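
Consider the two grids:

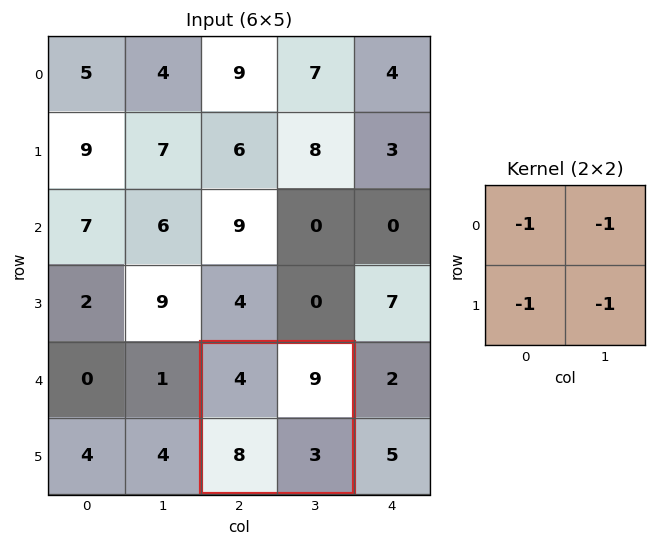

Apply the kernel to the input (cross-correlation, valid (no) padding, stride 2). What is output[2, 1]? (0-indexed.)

The receptive field on the input at this output position is [4 9 / 8 3]. Elementwise product with the kernel and sum: 4·-1 + 9·-1 + 8·-1 + 3·-1.

-24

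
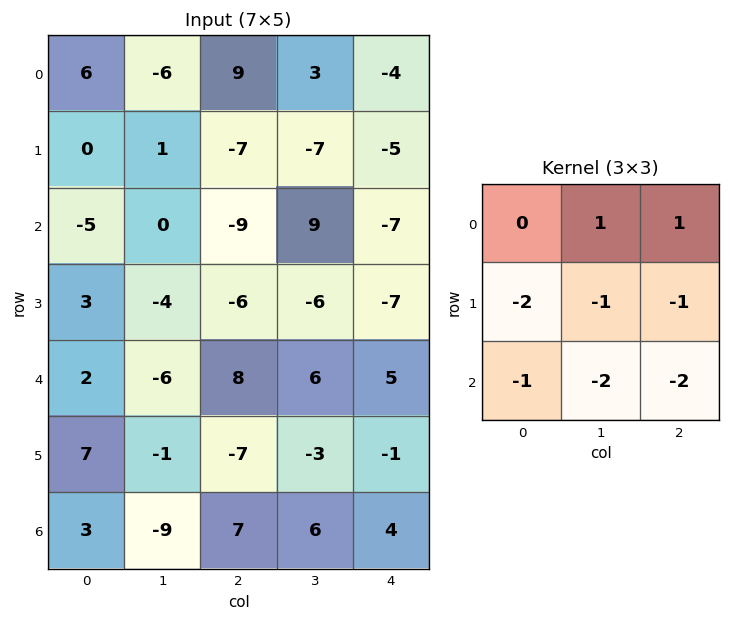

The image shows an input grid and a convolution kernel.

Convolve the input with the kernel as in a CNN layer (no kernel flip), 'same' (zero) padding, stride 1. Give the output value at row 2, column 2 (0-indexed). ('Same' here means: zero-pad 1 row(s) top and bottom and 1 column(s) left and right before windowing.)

14

The receptive field on the zero-padded input at this output position is [1 -7 -7 / 0 -9 9 / -4 -6 -6]. Elementwise product with the kernel and sum: -7·1 + -7·1 + 0·-2 + -9·-1 + 9·-1 + -4·-1 + -6·-2 + -6·-2.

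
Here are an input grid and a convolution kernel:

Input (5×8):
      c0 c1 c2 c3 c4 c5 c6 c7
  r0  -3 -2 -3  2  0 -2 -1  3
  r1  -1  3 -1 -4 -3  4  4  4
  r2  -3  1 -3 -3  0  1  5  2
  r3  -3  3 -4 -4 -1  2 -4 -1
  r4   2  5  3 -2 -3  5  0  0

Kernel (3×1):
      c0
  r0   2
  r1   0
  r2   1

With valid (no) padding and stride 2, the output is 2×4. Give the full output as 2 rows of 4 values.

Output[0,0]: The receptive field on the input at this output position is [-3 / -1 / -3]. Elementwise product with the kernel and sum: -3·2 + -3·1.
Output[0,1]: The receptive field on the input at this output position is [-3 / -1 / -3]. Elementwise product with the kernel and sum: -3·2 + -3·1.

-9 -9 0 3
-4 -3 -3 10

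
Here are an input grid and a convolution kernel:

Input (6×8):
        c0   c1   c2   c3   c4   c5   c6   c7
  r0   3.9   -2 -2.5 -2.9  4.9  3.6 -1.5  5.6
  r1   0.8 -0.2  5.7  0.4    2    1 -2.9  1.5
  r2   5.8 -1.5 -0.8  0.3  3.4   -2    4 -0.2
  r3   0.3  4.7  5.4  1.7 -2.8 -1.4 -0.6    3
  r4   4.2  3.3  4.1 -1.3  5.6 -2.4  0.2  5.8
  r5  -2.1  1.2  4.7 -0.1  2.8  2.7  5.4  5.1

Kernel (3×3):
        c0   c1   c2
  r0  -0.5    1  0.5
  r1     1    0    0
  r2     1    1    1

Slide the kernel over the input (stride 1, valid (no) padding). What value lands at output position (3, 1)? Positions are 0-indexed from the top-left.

The receptive field on the input at this output position is [4.7 5.4 1.7 / 3.3 4.1 -1.3 / 1.2 4.7 -0.1]. Elementwise product with the kernel and sum: 4.7·-0.5 + 5.4·1 + 1.7·0.5 + 3.3·1 + 1.2·1 + 4.7·1 + -0.1·1.

13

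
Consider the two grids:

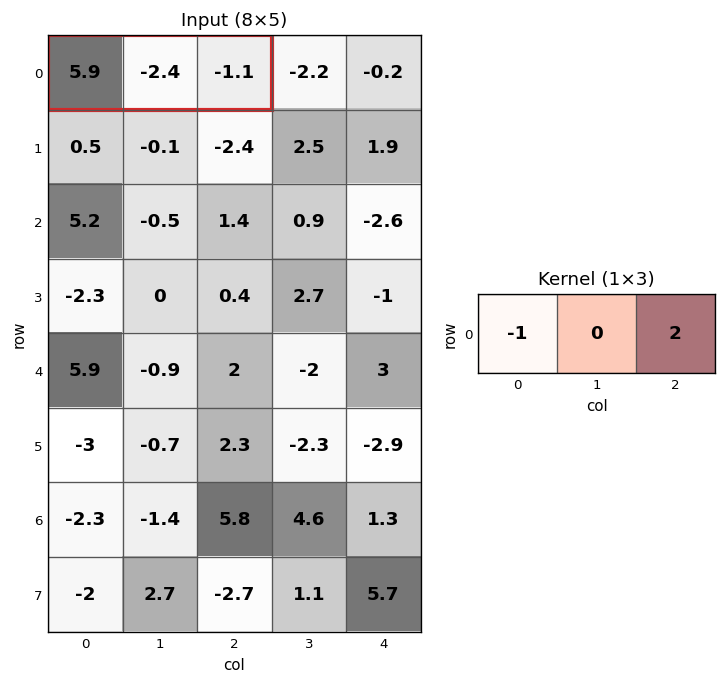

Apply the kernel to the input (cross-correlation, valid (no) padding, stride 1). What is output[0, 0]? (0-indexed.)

The receptive field on the input at this output position is [5.9 -2.4 -1.1]. Elementwise product with the kernel and sum: 5.9·-1 + -1.1·2.

-8.1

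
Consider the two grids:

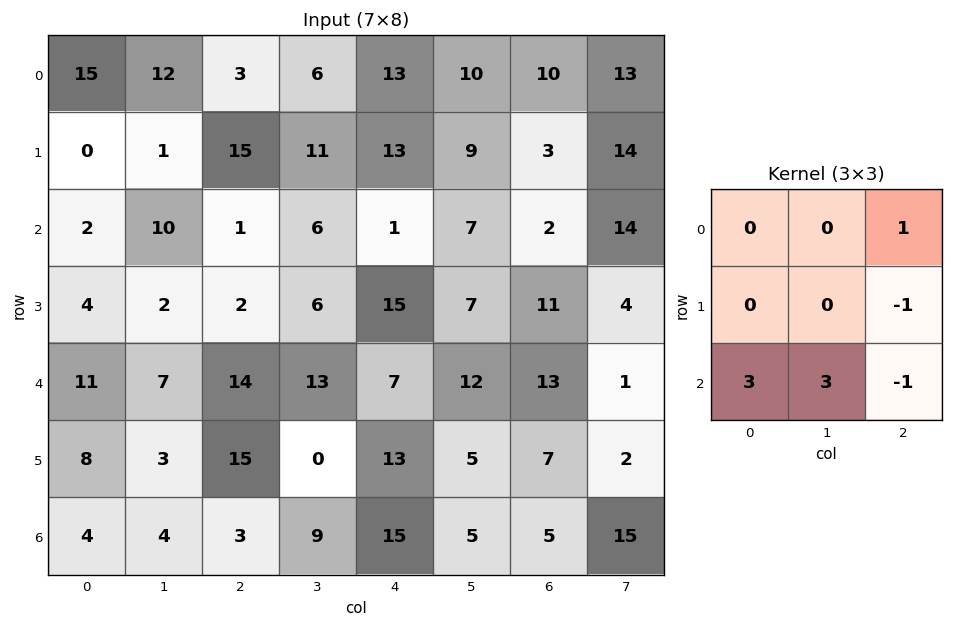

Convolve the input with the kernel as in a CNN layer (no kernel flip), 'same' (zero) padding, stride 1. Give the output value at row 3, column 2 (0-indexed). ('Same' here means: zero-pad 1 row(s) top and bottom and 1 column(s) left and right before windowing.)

The receptive field on the zero-padded input at this output position is [10 1 6 / 2 2 6 / 7 14 13]. Elementwise product with the kernel and sum: 6·1 + 6·-1 + 7·3 + 14·3 + 13·-1.

50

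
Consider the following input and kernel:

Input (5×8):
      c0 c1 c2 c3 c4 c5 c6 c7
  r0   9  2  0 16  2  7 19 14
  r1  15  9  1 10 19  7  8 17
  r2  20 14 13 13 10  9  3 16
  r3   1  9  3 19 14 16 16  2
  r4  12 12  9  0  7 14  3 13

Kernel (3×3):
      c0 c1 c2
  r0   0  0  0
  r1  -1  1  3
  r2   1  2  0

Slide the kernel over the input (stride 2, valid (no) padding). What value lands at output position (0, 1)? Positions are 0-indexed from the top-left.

The receptive field on the input at this output position is [0 16 2 / 1 10 19 / 13 13 10]. Elementwise product with the kernel and sum: 1·-1 + 10·1 + 19·3 + 13·1 + 13·2.

105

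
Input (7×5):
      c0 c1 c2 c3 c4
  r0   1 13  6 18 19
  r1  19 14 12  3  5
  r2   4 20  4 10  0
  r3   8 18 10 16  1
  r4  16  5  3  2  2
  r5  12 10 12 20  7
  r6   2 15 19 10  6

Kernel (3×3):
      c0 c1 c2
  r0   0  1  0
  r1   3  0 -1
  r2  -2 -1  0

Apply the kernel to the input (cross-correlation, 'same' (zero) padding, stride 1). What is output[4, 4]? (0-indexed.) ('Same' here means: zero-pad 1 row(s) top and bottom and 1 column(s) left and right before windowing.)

-40

The receptive field on the zero-padded input at this output position is [16 1 0 / 2 2 0 / 20 7 0]. Elementwise product with the kernel and sum: 1·1 + 2·3 + 0·-1 + 20·-2 + 7·-1.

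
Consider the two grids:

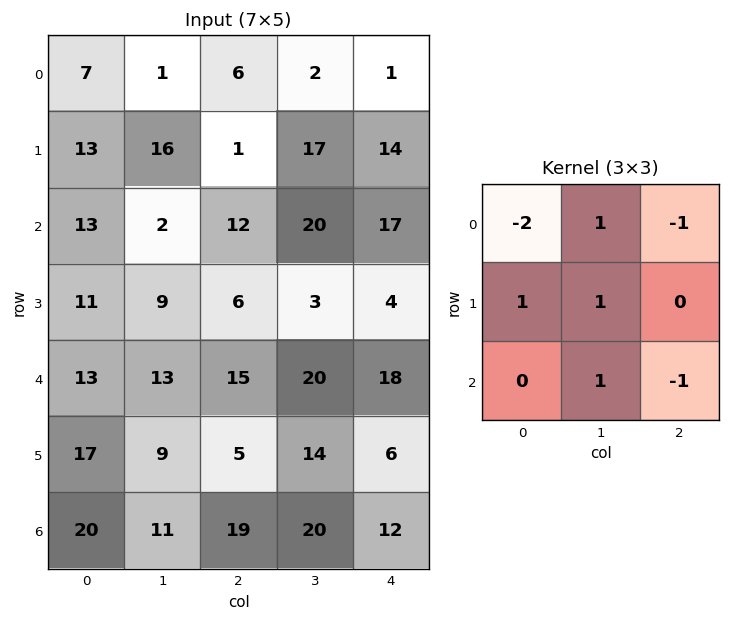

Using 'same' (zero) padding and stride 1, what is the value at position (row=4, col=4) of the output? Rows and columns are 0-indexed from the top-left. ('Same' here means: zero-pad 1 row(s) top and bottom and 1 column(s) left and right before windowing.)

The receptive field on the zero-padded input at this output position is [3 4 0 / 20 18 0 / 14 6 0]. Elementwise product with the kernel and sum: 3·-2 + 4·1 + 0·-1 + 20·1 + 18·1 + 6·1 + 0·-1.

42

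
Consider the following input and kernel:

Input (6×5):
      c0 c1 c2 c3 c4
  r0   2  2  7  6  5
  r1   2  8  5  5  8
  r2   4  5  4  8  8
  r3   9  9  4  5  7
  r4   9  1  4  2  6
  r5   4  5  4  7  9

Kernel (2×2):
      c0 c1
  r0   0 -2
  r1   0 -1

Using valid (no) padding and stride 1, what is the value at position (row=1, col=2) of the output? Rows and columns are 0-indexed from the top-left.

The receptive field on the input at this output position is [5 5 / 4 8]. Elementwise product with the kernel and sum: 5·-2 + 8·-1.

-18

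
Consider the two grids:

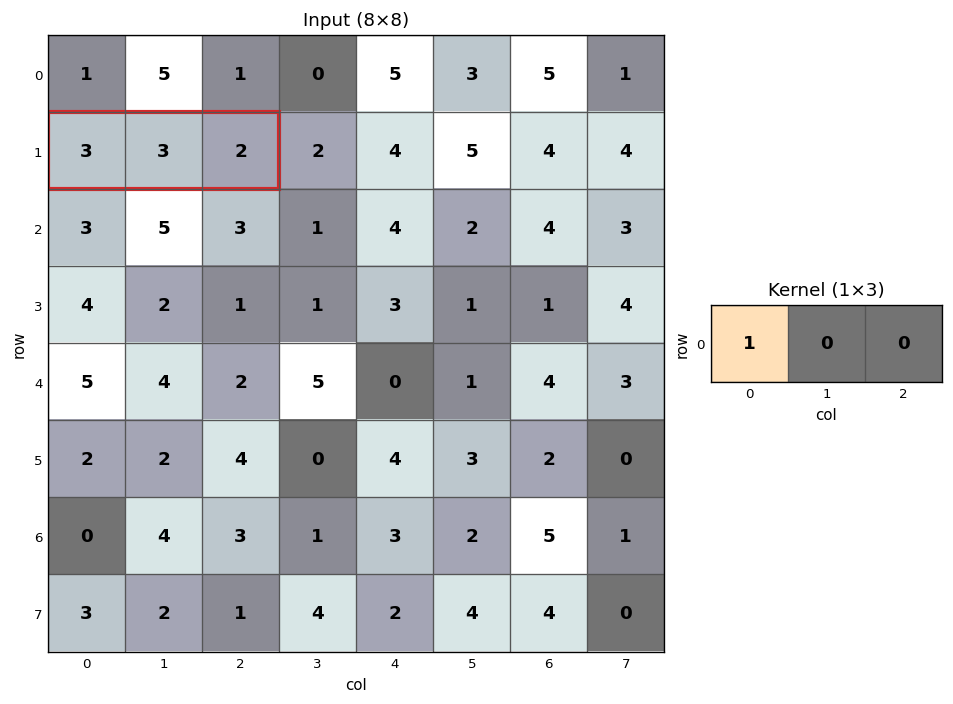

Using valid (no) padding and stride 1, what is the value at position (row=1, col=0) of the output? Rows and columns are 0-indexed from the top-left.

The receptive field on the input at this output position is [3 3 2]. Elementwise product with the kernel and sum: 3·1.

3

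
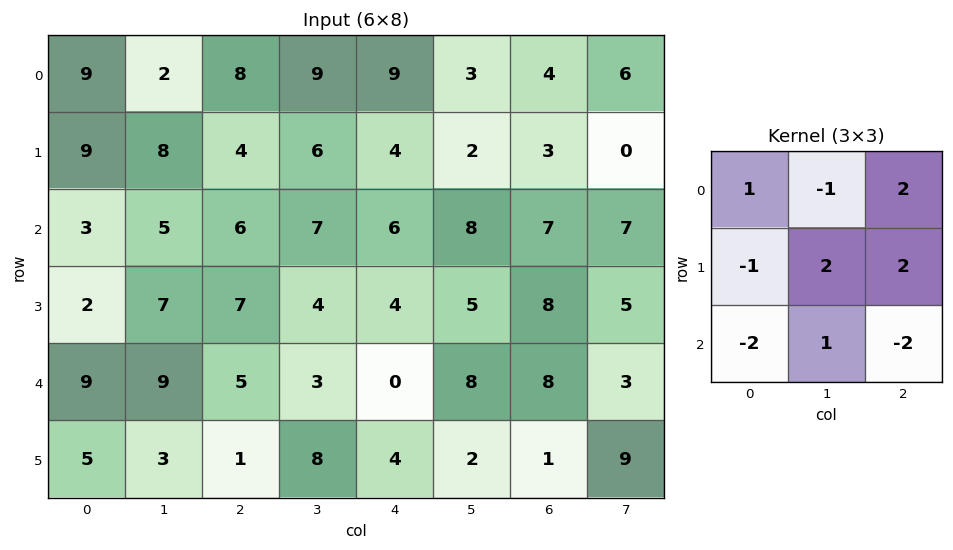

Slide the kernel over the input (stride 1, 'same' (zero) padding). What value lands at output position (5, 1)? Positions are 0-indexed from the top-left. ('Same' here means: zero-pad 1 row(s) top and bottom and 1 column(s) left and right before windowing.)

13

The receptive field on the zero-padded input at this output position is [9 9 5 / 5 3 1 / 0 0 0]. Elementwise product with the kernel and sum: 9·1 + 9·-1 + 5·2 + 5·-1 + 3·2 + 1·2 + 0·-2 + 0·1 + 0·-2.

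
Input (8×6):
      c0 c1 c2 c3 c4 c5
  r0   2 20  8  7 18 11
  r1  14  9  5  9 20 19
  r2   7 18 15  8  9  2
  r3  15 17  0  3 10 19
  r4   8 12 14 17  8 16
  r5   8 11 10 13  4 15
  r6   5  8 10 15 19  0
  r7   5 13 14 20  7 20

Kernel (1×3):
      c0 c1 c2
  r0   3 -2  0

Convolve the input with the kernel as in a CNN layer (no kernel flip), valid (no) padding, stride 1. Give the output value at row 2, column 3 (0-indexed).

6

The receptive field on the input at this output position is [8 9 2]. Elementwise product with the kernel and sum: 8·3 + 9·-2.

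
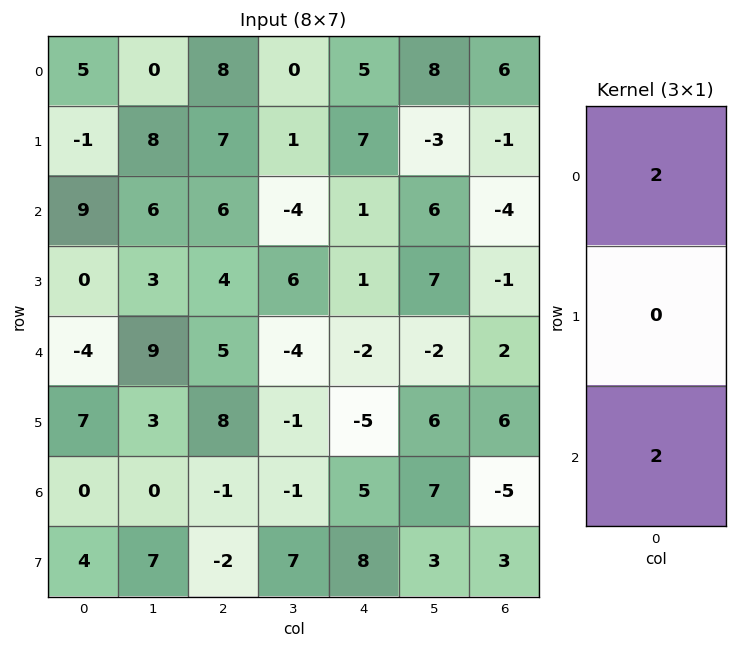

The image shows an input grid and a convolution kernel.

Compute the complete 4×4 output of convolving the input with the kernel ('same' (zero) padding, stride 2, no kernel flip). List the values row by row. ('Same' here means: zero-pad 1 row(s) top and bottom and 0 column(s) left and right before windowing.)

-2 14 14 -2
-2 22 16 -4
14 24 -8 10
22 12 6 18

Output[0,0]: The receptive field on the zero-padded input at this output position is [0 / 5 / -1]. Elementwise product with the kernel and sum: 0·2 + -1·2.
Output[0,1]: The receptive field on the zero-padded input at this output position is [0 / 8 / 7]. Elementwise product with the kernel and sum: 0·2 + 7·2.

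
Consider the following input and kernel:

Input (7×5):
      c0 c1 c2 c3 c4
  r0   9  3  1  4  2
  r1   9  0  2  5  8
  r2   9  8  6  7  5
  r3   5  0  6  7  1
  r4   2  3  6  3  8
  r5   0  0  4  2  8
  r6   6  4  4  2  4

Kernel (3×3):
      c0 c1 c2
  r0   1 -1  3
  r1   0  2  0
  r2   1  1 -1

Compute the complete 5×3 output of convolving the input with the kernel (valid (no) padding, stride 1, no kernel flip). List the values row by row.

20 25 21
30 24 47
18 41 29
25 29 6
23 20 33

Output[0,0]: The receptive field on the input at this output position is [9 3 1 / 9 0 2 / 9 8 6]. Elementwise product with the kernel and sum: 9·1 + 3·-1 + 1·3 + 0·2 + 9·1 + 8·1 + 6·-1.
Output[0,1]: The receptive field on the input at this output position is [3 1 4 / 0 2 5 / 8 6 7]. Elementwise product with the kernel and sum: 3·1 + 1·-1 + 4·3 + 2·2 + 8·1 + 6·1 + 7·-1.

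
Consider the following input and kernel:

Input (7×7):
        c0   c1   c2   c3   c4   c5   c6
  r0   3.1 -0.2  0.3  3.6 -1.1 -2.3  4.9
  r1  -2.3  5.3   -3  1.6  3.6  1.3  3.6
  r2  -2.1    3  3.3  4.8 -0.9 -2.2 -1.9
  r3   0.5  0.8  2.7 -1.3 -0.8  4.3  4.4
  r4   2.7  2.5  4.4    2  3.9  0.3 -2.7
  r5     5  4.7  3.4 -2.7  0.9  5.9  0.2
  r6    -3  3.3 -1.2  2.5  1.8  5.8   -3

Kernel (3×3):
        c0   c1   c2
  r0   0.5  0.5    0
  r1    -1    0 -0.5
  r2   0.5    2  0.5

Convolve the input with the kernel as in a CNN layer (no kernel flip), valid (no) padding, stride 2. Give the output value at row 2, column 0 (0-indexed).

0.4

The receptive field on the input at this output position is [2.7 2.5 4.4 / 5 4.7 3.4 / -3 3.3 -1.2]. Elementwise product with the kernel and sum: 2.7·0.5 + 2.5·0.5 + 5·-1 + 3.4·-0.5 + -3·0.5 + 3.3·2 + -1.2·0.5.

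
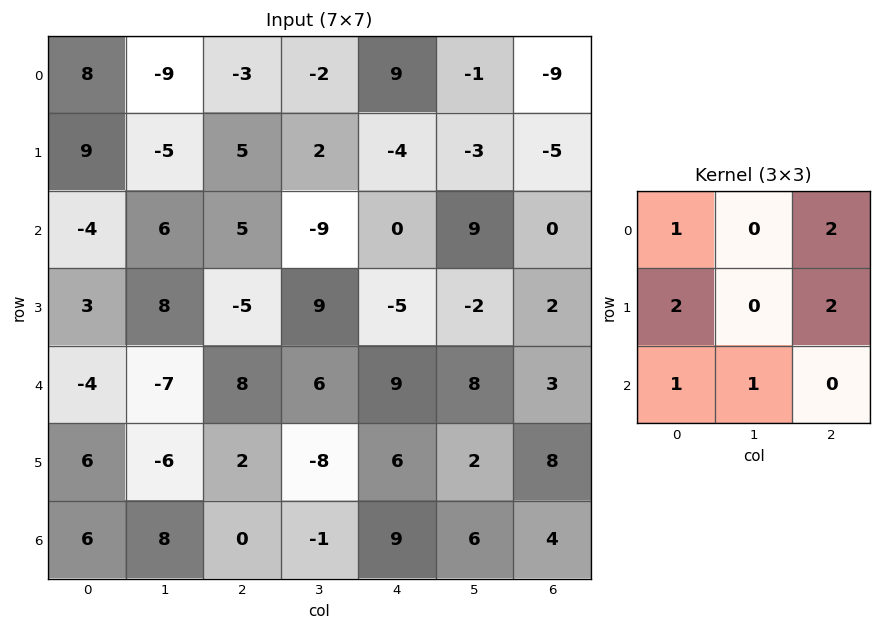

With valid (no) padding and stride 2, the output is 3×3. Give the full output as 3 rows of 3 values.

32 13 -18
-9 -1 11
42 41 58

Output[0,0]: The receptive field on the input at this output position is [8 -9 -3 / 9 -5 5 / -4 6 5]. Elementwise product with the kernel and sum: 8·1 + -3·2 + 9·2 + 5·2 + -4·1 + 6·1.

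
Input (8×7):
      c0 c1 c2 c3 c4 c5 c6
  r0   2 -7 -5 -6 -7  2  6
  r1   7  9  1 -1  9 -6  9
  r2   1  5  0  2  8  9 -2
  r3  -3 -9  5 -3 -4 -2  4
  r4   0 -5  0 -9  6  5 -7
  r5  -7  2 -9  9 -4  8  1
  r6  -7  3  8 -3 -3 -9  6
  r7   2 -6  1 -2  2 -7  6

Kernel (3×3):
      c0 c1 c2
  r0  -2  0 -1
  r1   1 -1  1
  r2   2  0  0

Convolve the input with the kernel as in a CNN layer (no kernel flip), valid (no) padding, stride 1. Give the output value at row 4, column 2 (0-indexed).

-12

The receptive field on the input at this output position is [0 -9 6 / -9 9 -4 / 8 -3 -3]. Elementwise product with the kernel and sum: 0·-2 + 6·-1 + -9·1 + 9·-1 + -4·1 + 8·2.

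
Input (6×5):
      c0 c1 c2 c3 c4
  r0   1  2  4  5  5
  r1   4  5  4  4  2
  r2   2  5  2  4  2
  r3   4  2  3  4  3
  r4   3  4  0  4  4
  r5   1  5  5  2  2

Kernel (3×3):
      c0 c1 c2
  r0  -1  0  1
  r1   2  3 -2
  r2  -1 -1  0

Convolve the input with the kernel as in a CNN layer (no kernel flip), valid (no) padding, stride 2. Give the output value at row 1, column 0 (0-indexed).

1

The receptive field on the input at this output position is [2 5 2 / 4 2 3 / 3 4 0]. Elementwise product with the kernel and sum: 2·-1 + 2·1 + 4·2 + 2·3 + 3·-2 + 3·-1 + 4·-1.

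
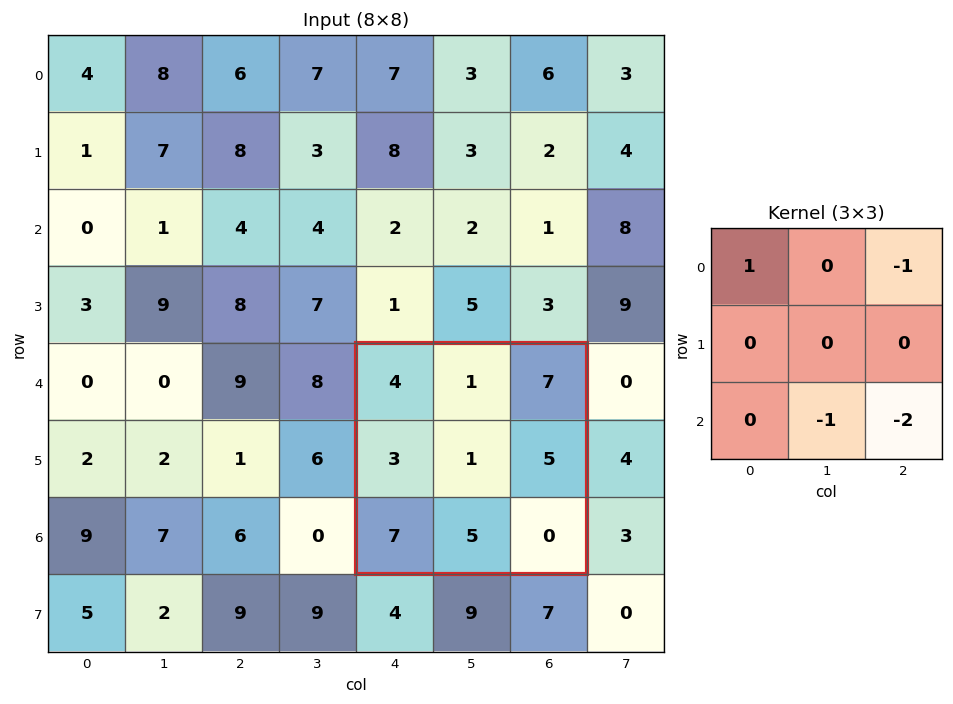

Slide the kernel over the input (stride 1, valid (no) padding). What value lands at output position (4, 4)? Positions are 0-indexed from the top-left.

The receptive field on the input at this output position is [4 1 7 / 3 1 5 / 7 5 0]. Elementwise product with the kernel and sum: 4·1 + 7·-1 + 5·-1 + 0·-2.

-8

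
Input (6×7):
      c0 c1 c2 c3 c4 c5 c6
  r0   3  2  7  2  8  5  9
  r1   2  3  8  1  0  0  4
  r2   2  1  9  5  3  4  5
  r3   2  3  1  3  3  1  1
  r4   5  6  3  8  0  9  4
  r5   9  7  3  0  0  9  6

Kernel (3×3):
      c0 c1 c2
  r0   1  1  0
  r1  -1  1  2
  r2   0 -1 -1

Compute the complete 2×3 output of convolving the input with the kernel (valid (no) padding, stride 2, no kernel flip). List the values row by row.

Output[0,0]: The receptive field on the input at this output position is [3 2 7 / 2 3 8 / 2 1 9]. Elementwise product with the kernel and sum: 3·1 + 2·1 + 2·-1 + 3·1 + 8·2 + 1·-1 + 9·-1.
Output[0,1]: The receptive field on the input at this output position is [7 2 8 / 8 1 0 / 9 5 3]. Elementwise product with the kernel and sum: 7·1 + 2·1 + 8·-1 + 1·1 + 0·2 + 5·-1 + 3·-1.

12 -6 12
-3 14 -6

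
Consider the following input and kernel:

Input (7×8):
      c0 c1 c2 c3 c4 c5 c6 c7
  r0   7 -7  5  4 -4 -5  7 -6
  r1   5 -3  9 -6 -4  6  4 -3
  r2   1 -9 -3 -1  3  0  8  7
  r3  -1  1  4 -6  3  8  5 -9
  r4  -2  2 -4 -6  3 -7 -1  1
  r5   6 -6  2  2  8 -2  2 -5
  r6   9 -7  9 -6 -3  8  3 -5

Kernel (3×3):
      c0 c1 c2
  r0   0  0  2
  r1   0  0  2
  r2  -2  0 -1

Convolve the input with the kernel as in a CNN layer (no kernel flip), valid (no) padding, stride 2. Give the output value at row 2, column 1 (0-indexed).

The receptive field on the input at this output position is [-4 -6 3 / 2 2 8 / 9 -6 -3]. Elementwise product with the kernel and sum: 3·2 + 8·2 + 9·-2 + -3·-1.

7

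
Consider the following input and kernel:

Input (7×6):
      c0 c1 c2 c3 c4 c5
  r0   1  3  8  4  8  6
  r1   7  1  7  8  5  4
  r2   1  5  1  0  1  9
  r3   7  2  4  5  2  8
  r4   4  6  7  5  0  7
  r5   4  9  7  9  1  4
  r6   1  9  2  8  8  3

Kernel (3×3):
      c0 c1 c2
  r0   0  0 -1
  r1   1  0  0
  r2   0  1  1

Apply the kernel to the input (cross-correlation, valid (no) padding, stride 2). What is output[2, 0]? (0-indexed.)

8

The receptive field on the input at this output position is [4 6 7 / 4 9 7 / 1 9 2]. Elementwise product with the kernel and sum: 7·-1 + 4·1 + 9·1 + 2·1.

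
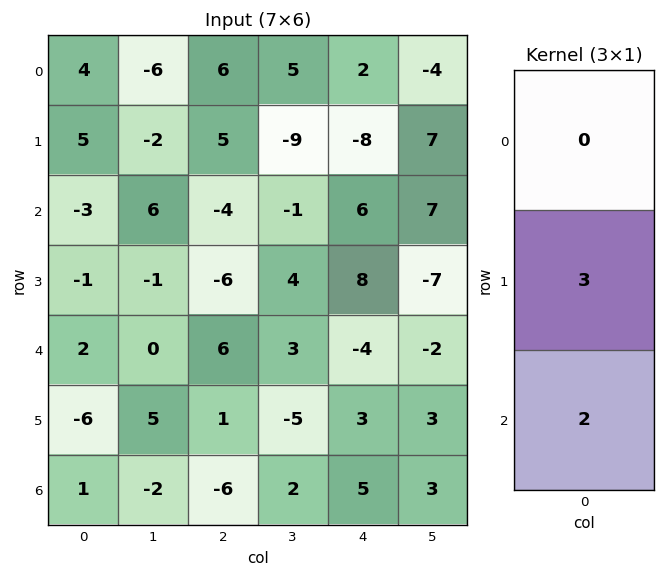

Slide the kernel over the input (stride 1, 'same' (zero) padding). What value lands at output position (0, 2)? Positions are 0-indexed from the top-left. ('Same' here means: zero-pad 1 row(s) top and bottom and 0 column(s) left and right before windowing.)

28

The receptive field on the zero-padded input at this output position is [0 / 6 / 5]. Elementwise product with the kernel and sum: 6·3 + 5·2.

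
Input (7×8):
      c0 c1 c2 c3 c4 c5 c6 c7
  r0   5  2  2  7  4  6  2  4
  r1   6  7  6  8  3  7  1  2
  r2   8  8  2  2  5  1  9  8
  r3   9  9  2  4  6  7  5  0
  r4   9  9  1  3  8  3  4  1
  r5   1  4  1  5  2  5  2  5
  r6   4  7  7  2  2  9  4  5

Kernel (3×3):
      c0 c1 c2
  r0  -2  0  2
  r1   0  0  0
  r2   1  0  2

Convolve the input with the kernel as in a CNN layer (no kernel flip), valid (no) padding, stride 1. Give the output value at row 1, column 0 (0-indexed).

13

The receptive field on the input at this output position is [6 7 6 / 8 8 2 / 9 9 2]. Elementwise product with the kernel and sum: 6·-2 + 6·2 + 9·1 + 2·2.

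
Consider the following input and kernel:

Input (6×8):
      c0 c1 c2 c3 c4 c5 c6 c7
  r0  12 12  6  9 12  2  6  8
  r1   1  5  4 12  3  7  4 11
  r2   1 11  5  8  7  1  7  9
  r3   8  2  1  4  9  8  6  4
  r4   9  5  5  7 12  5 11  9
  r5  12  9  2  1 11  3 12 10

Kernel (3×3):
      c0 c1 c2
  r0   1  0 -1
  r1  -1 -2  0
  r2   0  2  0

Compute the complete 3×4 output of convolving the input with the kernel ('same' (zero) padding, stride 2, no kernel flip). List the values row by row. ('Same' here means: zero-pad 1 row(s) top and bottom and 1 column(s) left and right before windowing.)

-22 -16 -27 -6
9 -26 1 -7
4 -13 -13 1

Output[0,0]: The receptive field on the zero-padded input at this output position is [0 0 0 / 0 12 12 / 0 1 5]. Elementwise product with the kernel and sum: 0·1 + 0·-1 + 0·-1 + 12·-2 + 1·2.
Output[0,1]: The receptive field on the zero-padded input at this output position is [0 0 0 / 12 6 9 / 5 4 12]. Elementwise product with the kernel and sum: 0·1 + 0·-1 + 12·-1 + 6·-2 + 4·2.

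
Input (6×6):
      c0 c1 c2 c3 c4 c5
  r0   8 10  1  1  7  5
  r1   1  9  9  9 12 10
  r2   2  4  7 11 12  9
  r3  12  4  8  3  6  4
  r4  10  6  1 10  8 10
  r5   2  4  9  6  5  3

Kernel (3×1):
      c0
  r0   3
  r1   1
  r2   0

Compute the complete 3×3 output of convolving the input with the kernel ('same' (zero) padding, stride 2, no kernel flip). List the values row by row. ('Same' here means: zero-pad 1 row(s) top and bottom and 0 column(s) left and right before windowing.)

8 1 7
5 34 48
46 25 26

Output[0,0]: The receptive field on the zero-padded input at this output position is [0 / 8 / 1]. Elementwise product with the kernel and sum: 0·3 + 8·1.
Output[0,1]: The receptive field on the zero-padded input at this output position is [0 / 1 / 9]. Elementwise product with the kernel and sum: 0·3 + 1·1.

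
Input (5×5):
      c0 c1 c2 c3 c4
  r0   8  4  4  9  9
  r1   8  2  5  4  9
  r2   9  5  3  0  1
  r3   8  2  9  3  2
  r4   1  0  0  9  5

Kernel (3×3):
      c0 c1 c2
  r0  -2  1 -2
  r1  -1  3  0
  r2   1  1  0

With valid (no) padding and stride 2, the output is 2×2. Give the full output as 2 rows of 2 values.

Output[0,0]: The receptive field on the input at this output position is [8 4 4 / 8 2 5 / 9 5 3]. Elementwise product with the kernel and sum: 8·-2 + 4·1 + 4·-2 + 8·-1 + 2·3 + 9·1 + 5·1.
Output[0,1]: The receptive field on the input at this output position is [4 9 9 / 5 4 9 / 3 0 1]. Elementwise product with the kernel and sum: 4·-2 + 9·1 + 9·-2 + 5·-1 + 4·3 + 3·1 + 0·1.

-8 -7
-20 1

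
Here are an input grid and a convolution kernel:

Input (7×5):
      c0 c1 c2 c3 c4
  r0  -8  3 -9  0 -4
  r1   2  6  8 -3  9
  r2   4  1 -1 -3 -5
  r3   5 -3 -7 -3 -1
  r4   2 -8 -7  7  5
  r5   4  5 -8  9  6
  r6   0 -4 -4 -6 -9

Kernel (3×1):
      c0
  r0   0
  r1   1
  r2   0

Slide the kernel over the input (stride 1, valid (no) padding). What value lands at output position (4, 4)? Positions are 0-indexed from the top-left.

6

The receptive field on the input at this output position is [5 / 6 / -9]. Elementwise product with the kernel and sum: 6·1.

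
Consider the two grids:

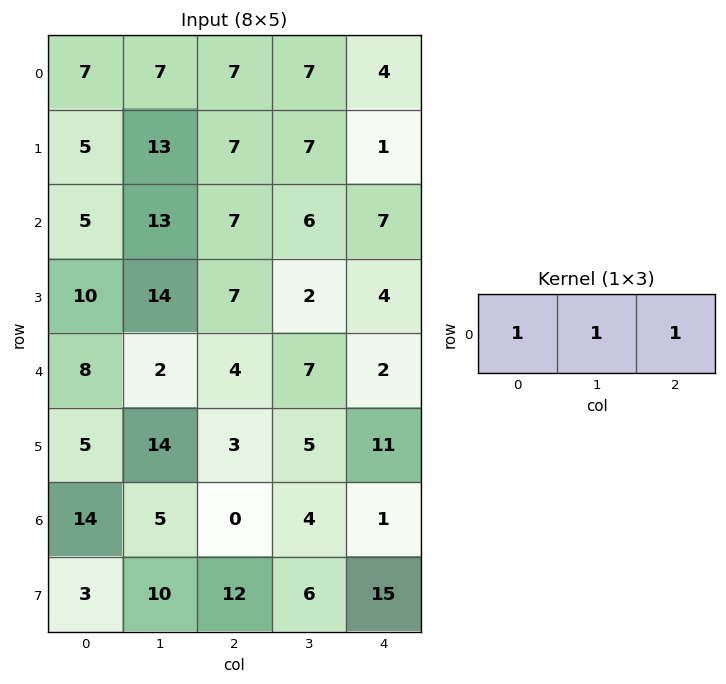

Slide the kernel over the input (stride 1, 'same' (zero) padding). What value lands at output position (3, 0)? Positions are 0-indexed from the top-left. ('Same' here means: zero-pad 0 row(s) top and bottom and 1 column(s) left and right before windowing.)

The receptive field on the zero-padded input at this output position is [0 10 14]. Elementwise product with the kernel and sum: 0·1 + 10·1 + 14·1.

24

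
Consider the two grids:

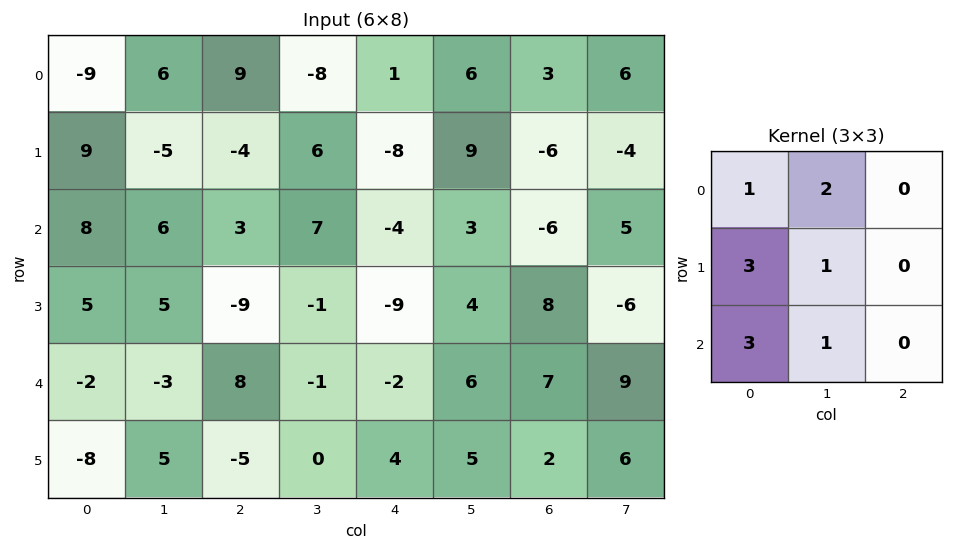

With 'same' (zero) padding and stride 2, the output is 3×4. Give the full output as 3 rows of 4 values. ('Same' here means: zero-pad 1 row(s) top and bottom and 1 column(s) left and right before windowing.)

Output[0,0]: The receptive field on the zero-padded input at this output position is [0 0 0 / 0 -9 6 / 0 9 -5]. Elementwise product with the kernel and sum: 0·1 + 0·2 + 0·3 + -9·1 + 0·3 + 9·1.

0 8 -13 42
31 14 -5 20
0 -4 -20 62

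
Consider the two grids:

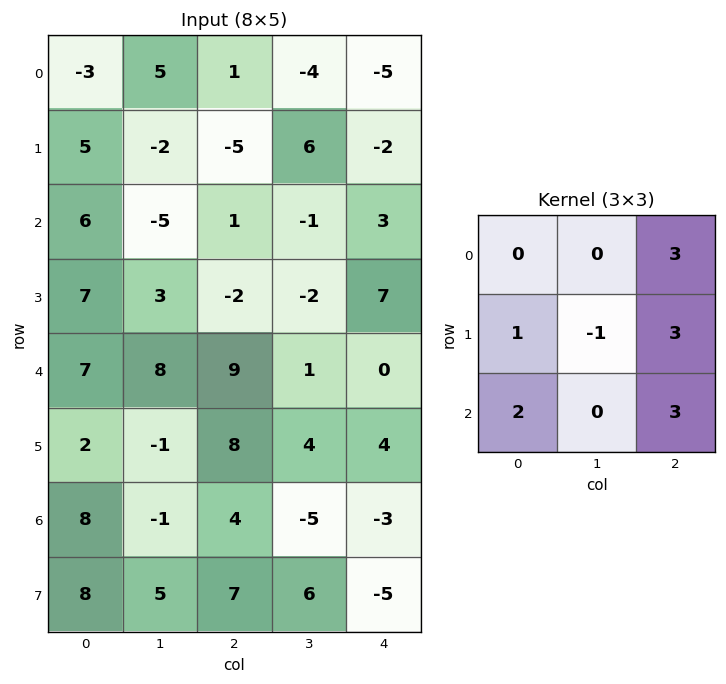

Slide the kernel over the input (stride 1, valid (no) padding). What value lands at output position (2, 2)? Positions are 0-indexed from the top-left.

The receptive field on the input at this output position is [1 -1 3 / -2 -2 7 / 9 1 0]. Elementwise product with the kernel and sum: 3·3 + -2·1 + -2·-1 + 7·3 + 9·2 + 0·3.

48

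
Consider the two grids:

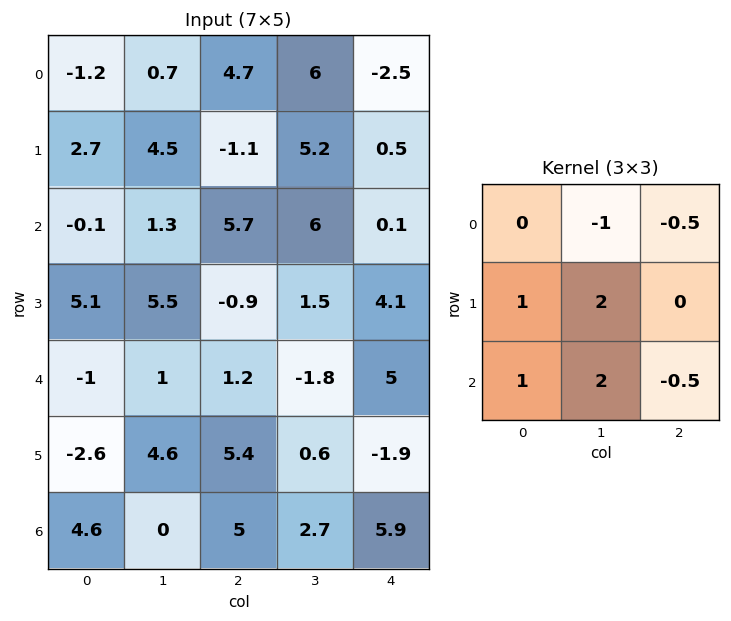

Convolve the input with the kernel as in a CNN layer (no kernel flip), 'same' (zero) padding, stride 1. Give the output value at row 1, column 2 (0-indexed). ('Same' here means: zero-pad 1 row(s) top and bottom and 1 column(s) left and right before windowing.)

The receptive field on the zero-padded input at this output position is [0.7 4.7 6 / 4.5 -1.1 5.2 / 1.3 5.7 6]. Elementwise product with the kernel and sum: 4.7·-1 + 6·-0.5 + 4.5·1 + -1.1·2 + 1.3·1 + 5.7·2 + 6·-0.5.

4.3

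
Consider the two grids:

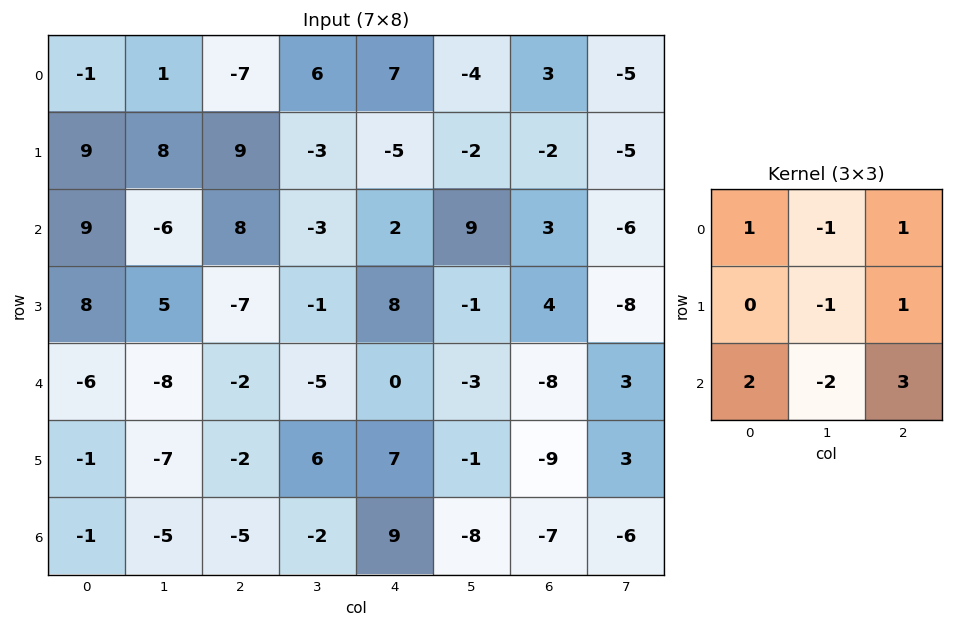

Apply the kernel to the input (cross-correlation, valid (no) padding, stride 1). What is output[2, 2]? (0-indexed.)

The receptive field on the input at this output position is [8 -3 2 / -7 -1 8 / -2 -5 0]. Elementwise product with the kernel and sum: 8·1 + -3·-1 + 2·1 + -1·-1 + 8·1 + -2·2 + -5·-2 + 0·3.

28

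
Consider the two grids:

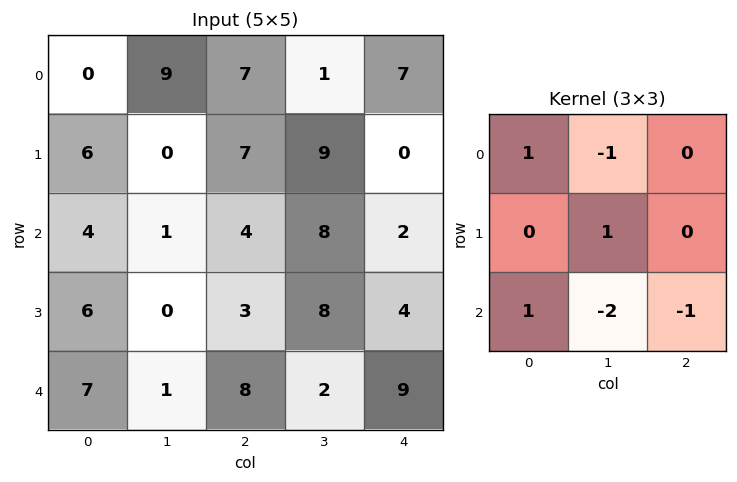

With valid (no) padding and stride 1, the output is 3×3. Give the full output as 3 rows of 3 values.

Output[0,0]: The receptive field on the input at this output position is [0 9 7 / 6 0 7 / 4 1 4]. Elementwise product with the kernel and sum: 0·1 + 9·-1 + 0·1 + 4·1 + 1·-2 + 4·-1.
Output[0,1]: The receptive field on the input at this output position is [9 7 1 / 0 7 9 / 1 4 8]. Elementwise product with the kernel and sum: 9·1 + 7·-1 + 7·1 + 1·1 + 4·-2 + 8·-1.

-11 -6 1
10 -17 -11
0 -17 -1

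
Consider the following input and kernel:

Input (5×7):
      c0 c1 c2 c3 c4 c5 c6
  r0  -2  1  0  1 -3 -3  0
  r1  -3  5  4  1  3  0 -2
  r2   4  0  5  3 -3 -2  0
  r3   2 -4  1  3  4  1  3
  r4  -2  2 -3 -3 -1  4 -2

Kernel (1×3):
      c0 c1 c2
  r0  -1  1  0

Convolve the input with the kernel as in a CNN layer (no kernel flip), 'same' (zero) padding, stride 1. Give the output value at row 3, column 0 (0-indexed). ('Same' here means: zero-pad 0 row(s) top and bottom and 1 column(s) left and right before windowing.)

2

The receptive field on the zero-padded input at this output position is [0 2 -4]. Elementwise product with the kernel and sum: 0·-1 + 2·1.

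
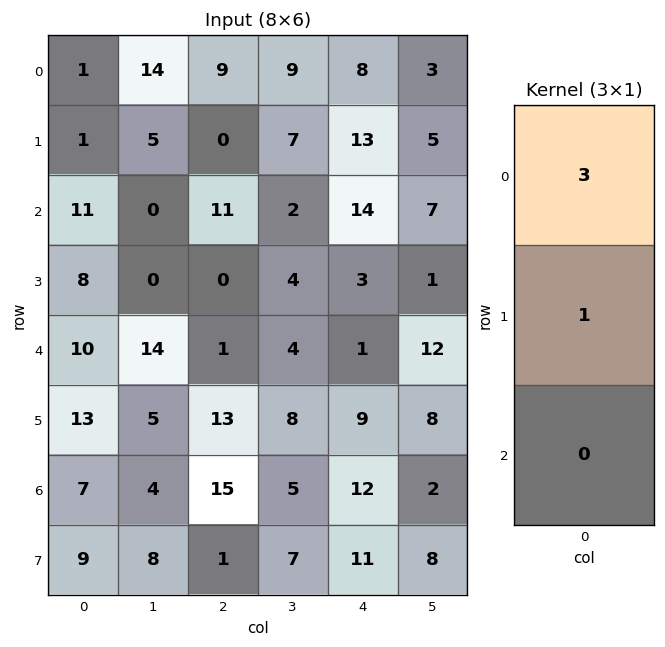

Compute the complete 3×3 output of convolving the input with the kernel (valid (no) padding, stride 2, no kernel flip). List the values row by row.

4 27 37
41 33 45
43 16 12

Output[0,0]: The receptive field on the input at this output position is [1 / 1 / 11]. Elementwise product with the kernel and sum: 1·3 + 1·1.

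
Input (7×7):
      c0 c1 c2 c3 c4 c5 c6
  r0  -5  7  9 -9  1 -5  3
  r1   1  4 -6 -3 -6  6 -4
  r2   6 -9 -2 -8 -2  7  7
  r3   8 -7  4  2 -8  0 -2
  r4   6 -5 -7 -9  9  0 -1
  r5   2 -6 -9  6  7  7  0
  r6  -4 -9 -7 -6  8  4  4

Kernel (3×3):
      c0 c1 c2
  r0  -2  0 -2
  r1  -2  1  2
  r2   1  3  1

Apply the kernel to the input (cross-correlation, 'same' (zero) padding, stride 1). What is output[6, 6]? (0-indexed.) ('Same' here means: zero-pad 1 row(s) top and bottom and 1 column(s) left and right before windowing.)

The receptive field on the zero-padded input at this output position is [7 0 0 / 4 4 0 / 0 0 0]. Elementwise product with the kernel and sum: 7·-2 + 0·-2 + 4·-2 + 4·1 + 0·2 + 0·1 + 0·3 + 0·1.

-18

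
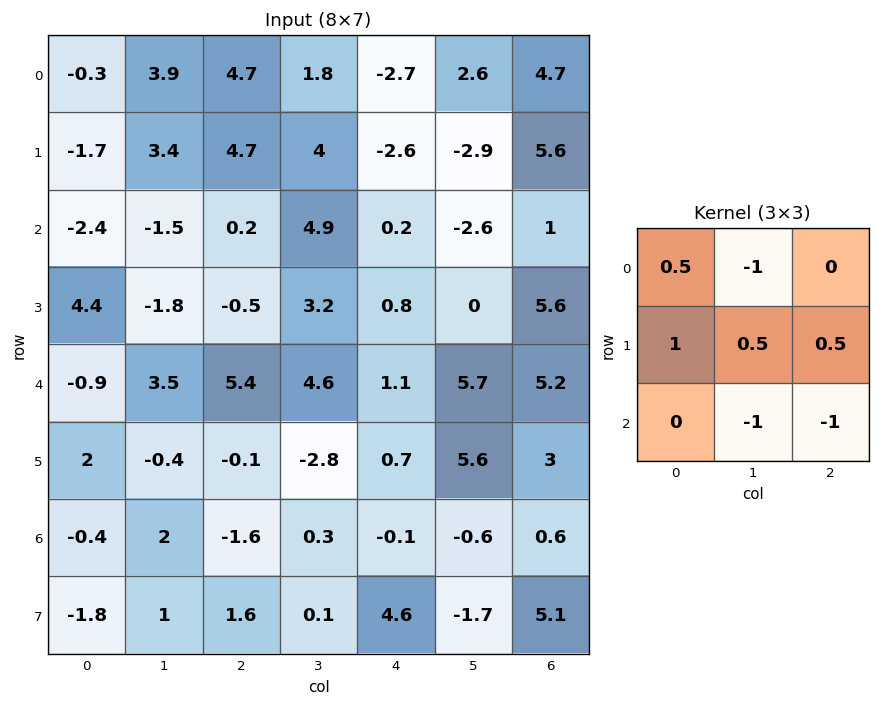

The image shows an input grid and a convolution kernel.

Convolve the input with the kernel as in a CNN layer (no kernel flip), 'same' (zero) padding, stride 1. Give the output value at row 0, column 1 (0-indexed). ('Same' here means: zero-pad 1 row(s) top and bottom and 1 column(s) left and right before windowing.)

-4.1

The receptive field on the zero-padded input at this output position is [0 0 0 / -0.3 3.9 4.7 / -1.7 3.4 4.7]. Elementwise product with the kernel and sum: 0·0.5 + 0·-1 + -0.3·1 + 3.9·0.5 + 4.7·0.5 + 3.4·-1 + 4.7·-1.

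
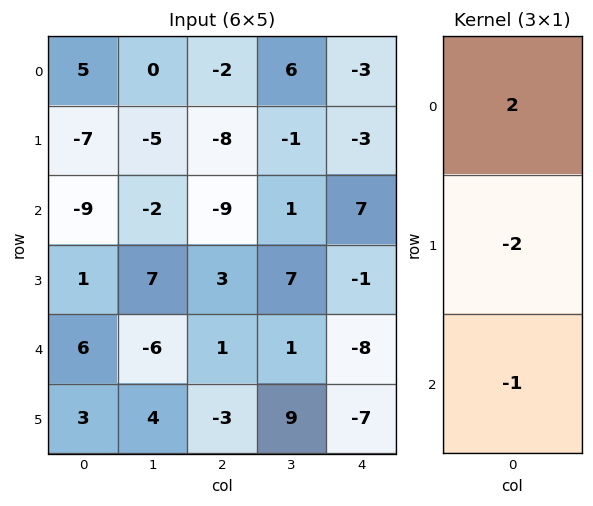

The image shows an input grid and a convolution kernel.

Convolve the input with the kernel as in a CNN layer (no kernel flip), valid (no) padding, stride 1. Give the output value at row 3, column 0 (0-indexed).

-13

The receptive field on the input at this output position is [1 / 6 / 3]. Elementwise product with the kernel and sum: 1·2 + 6·-2 + 3·-1.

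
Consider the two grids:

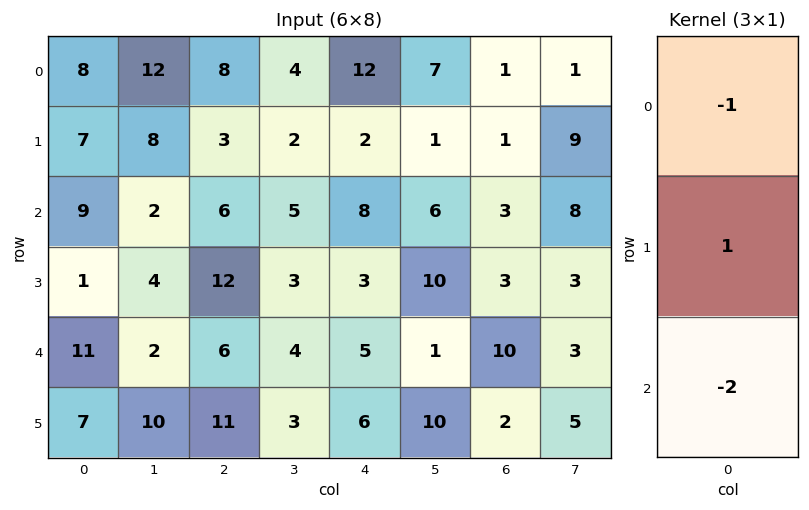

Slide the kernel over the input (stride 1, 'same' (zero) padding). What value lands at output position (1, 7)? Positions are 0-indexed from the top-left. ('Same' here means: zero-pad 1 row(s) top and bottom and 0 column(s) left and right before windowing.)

The receptive field on the zero-padded input at this output position is [1 / 9 / 8]. Elementwise product with the kernel and sum: 1·-1 + 9·1 + 8·-2.

-8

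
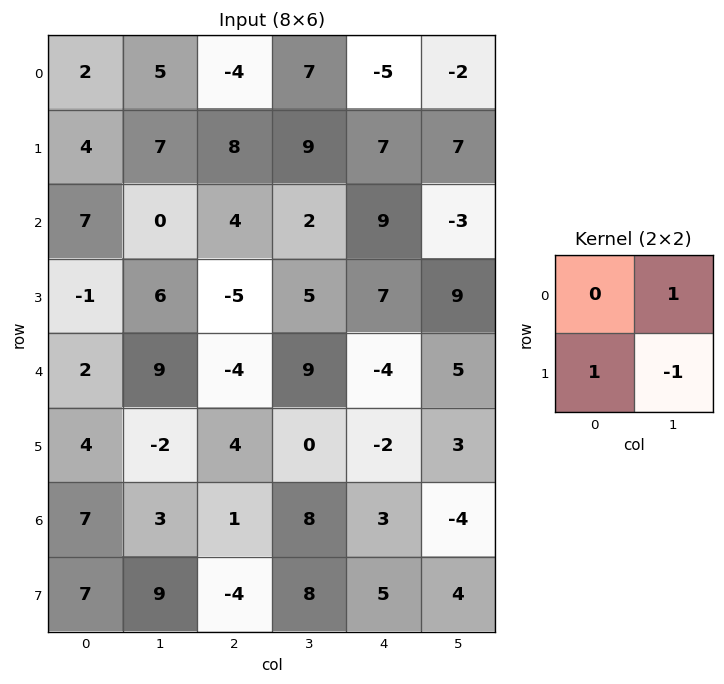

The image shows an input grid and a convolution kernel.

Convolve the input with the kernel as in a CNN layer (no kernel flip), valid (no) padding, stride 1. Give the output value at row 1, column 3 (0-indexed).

The receptive field on the input at this output position is [9 7 / 2 9]. Elementwise product with the kernel and sum: 7·1 + 2·1 + 9·-1.

0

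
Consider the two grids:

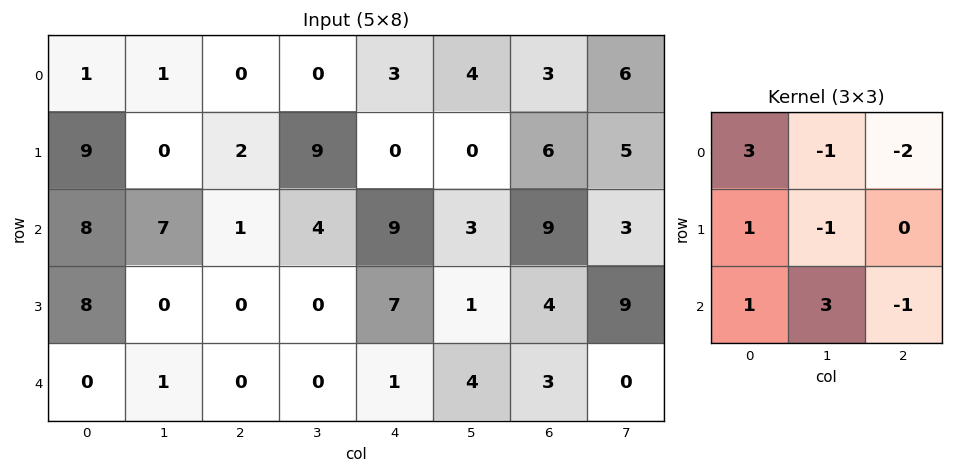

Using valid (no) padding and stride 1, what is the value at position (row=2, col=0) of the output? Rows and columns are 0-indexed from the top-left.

The receptive field on the input at this output position is [8 7 1 / 8 0 0 / 0 1 0]. Elementwise product with the kernel and sum: 8·3 + 7·-1 + 1·-2 + 8·1 + 0·-1 + 0·1 + 1·3 + 0·-1.

26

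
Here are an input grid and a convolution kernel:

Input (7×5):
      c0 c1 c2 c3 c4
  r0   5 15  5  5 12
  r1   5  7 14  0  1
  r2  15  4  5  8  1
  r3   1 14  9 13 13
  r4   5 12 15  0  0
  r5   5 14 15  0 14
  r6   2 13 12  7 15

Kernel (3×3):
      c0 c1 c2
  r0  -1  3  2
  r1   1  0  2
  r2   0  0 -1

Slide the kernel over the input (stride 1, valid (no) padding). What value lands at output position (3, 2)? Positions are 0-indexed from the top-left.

The receptive field on the input at this output position is [9 13 13 / 15 0 0 / 15 0 14]. Elementwise product with the kernel and sum: 9·-1 + 13·3 + 13·2 + 15·1 + 0·2 + 14·-1.

57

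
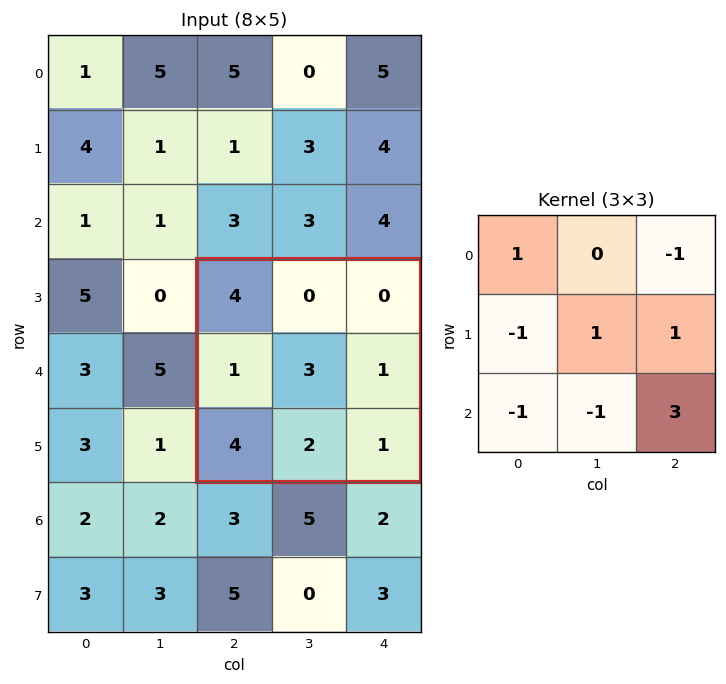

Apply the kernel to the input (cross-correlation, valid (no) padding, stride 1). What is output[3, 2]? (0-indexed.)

4

The receptive field on the input at this output position is [4 0 0 / 1 3 1 / 4 2 1]. Elementwise product with the kernel and sum: 4·1 + 0·-1 + 1·-1 + 3·1 + 1·1 + 4·-1 + 2·-1 + 1·3.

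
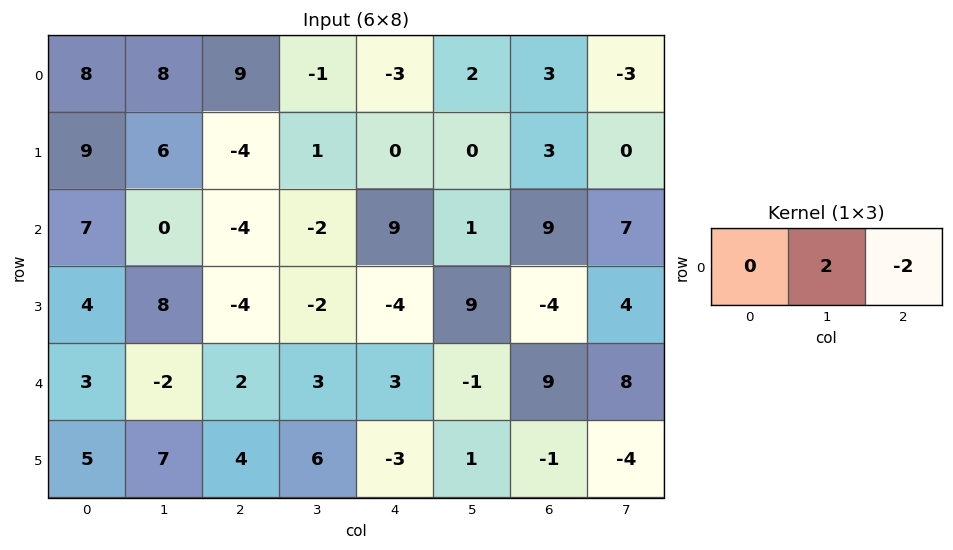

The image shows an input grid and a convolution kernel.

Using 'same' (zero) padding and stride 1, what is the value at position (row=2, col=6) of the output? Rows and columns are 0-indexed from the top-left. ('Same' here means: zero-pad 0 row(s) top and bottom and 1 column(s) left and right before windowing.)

4

The receptive field on the zero-padded input at this output position is [1 9 7]. Elementwise product with the kernel and sum: 9·2 + 7·-2.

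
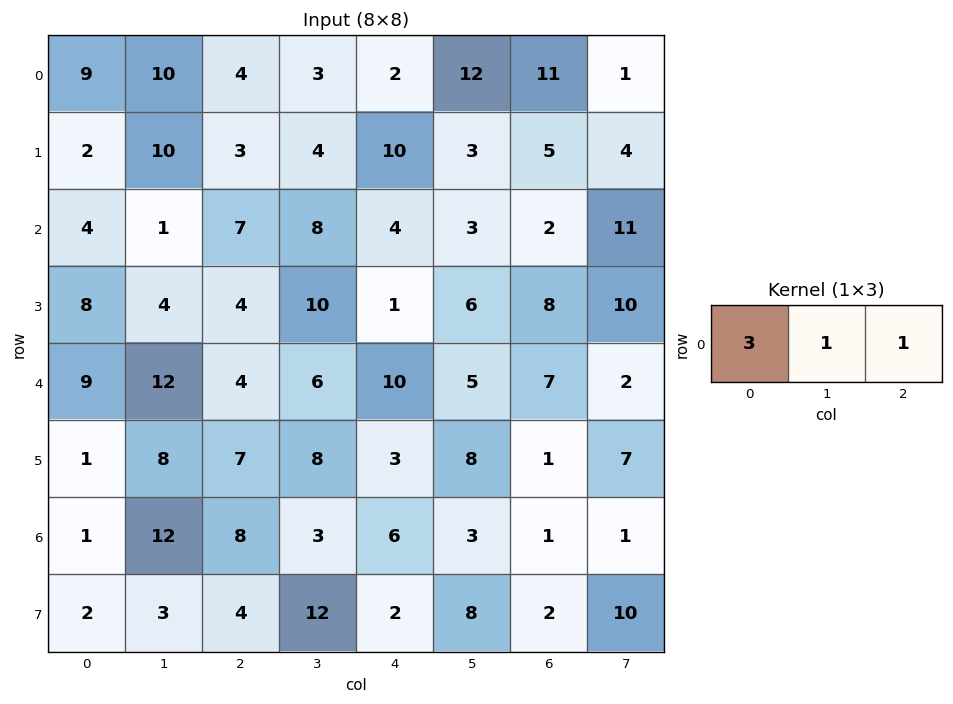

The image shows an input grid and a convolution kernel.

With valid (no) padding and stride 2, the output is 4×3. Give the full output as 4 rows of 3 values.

41 17 29
20 33 17
43 28 42
23 33 22

Output[0,0]: The receptive field on the input at this output position is [9 10 4]. Elementwise product with the kernel and sum: 9·3 + 10·1 + 4·1.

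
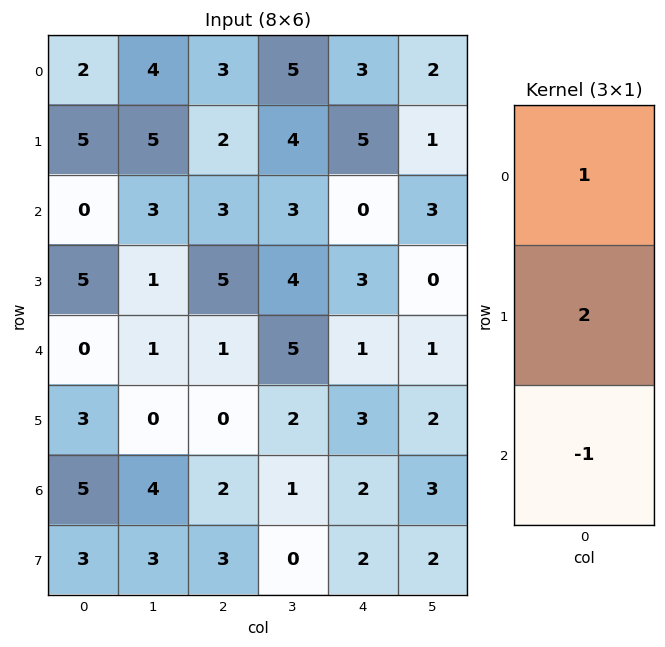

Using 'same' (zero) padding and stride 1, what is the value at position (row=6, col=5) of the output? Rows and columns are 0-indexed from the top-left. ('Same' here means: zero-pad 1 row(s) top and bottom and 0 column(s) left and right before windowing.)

6

The receptive field on the zero-padded input at this output position is [2 / 3 / 2]. Elementwise product with the kernel and sum: 2·1 + 3·2 + 2·-1.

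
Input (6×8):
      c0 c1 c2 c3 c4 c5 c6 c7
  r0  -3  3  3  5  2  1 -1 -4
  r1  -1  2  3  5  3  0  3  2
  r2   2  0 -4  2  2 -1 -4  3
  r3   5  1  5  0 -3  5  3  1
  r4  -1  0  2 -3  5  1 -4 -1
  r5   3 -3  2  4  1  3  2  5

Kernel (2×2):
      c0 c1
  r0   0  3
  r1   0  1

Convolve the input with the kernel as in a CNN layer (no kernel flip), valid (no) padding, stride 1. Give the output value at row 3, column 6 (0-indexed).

The receptive field on the input at this output position is [3 1 / -4 -1]. Elementwise product with the kernel and sum: 1·3 + -1·1.

2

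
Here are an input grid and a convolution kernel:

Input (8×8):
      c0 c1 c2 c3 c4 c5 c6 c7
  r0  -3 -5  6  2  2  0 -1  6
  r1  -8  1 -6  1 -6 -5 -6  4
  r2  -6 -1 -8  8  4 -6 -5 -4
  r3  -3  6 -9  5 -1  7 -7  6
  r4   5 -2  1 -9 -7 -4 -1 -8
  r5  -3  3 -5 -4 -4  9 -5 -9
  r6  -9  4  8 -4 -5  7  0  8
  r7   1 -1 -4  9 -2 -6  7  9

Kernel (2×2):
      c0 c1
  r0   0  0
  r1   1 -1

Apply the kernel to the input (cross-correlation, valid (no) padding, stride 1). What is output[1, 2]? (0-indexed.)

The receptive field on the input at this output position is [-6 1 / -8 8]. Elementwise product with the kernel and sum: -8·1 + 8·-1.

-16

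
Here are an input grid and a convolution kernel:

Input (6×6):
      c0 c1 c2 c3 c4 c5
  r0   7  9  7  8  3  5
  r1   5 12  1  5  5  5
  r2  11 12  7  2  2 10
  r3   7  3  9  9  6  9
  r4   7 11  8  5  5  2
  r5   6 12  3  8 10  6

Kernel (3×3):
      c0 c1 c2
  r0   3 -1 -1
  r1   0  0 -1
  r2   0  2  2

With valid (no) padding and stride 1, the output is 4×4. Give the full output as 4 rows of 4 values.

Output[0,0]: The receptive field on the input at this output position is [7 9 7 / 5 12 1 / 11 12 7]. Elementwise product with the kernel and sum: 7·3 + 9·-1 + 7·-1 + 1·-1 + 12·2 + 7·2.

42 25 13 35
19 64 21 25
43 44 31 -1
31 8 43 42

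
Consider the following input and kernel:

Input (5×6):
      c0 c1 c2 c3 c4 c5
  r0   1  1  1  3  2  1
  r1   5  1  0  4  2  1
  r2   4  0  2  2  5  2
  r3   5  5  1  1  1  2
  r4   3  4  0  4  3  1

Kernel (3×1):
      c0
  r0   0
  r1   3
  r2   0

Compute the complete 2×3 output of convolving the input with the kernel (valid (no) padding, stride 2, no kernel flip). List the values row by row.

Output[0,0]: The receptive field on the input at this output position is [1 / 5 / 4]. Elementwise product with the kernel and sum: 5·3.

15 0 6
15 3 3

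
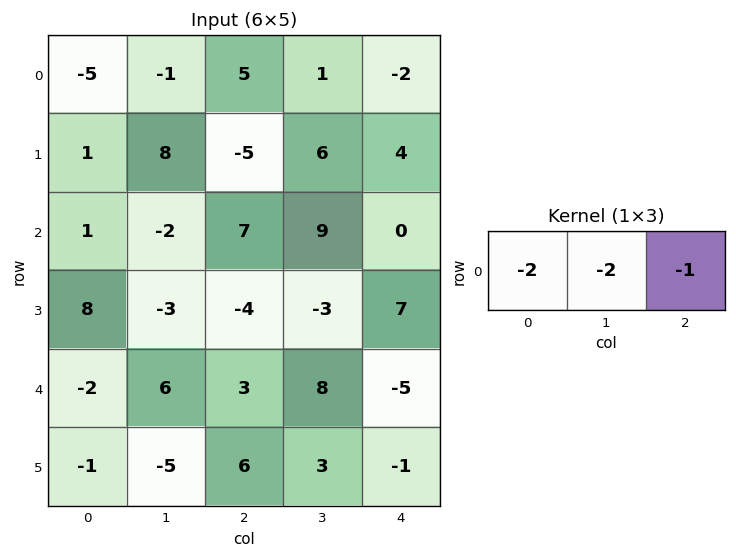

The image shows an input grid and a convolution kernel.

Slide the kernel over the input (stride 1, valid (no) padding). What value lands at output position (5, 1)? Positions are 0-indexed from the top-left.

The receptive field on the input at this output position is [-5 6 3]. Elementwise product with the kernel and sum: -5·-2 + 6·-2 + 3·-1.

-5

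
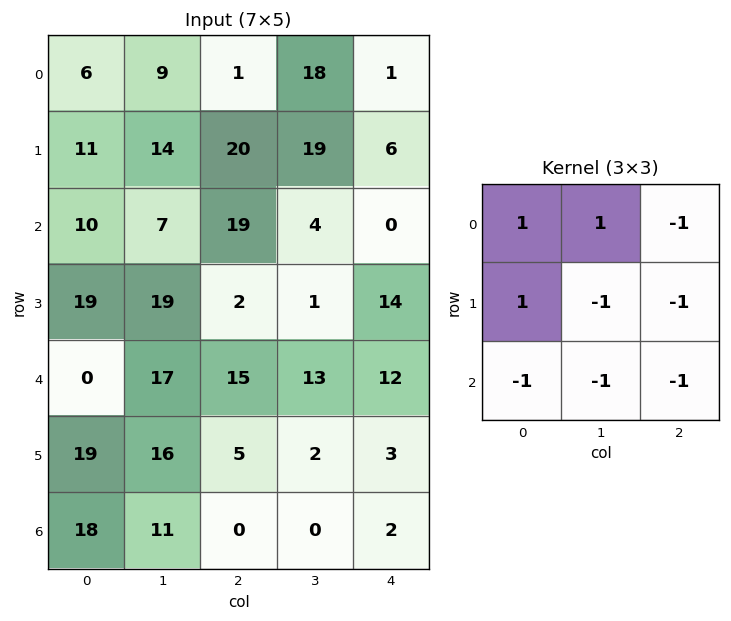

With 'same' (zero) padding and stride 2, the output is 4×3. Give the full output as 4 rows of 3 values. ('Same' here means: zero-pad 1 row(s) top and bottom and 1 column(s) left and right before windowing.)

Output[0,0]: The receptive field on the zero-padded input at this output position is [0 0 0 / 0 6 9 / 0 11 14]. Elementwise product with the kernel and sum: 0·1 + 0·1 + 0·-1 + 0·1 + 6·-1 + 9·-1 + 0·-1 + 11·-1 + 14·-1.

-40 -63 -8
-58 -23 14
-52 -14 11
-26 30 3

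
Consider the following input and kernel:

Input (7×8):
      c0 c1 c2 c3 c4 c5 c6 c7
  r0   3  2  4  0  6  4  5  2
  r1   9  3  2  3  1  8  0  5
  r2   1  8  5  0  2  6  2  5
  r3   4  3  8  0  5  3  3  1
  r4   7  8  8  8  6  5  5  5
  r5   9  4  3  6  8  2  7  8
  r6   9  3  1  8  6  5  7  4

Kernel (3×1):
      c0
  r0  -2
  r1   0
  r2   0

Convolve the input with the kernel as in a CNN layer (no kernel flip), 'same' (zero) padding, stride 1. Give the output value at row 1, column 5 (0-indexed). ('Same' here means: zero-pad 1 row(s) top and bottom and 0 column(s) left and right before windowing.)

The receptive field on the zero-padded input at this output position is [4 / 8 / 6]. Elementwise product with the kernel and sum: 4·-2.

-8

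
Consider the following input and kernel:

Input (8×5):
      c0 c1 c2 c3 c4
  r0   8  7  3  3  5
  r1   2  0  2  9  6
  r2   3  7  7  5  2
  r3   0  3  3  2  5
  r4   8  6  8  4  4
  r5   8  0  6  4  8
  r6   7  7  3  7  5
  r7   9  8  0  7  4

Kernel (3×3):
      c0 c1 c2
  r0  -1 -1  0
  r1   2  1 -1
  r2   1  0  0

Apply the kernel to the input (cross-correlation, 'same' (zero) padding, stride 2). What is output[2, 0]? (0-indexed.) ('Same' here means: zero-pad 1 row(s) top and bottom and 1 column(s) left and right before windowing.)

The receptive field on the zero-padded input at this output position is [0 0 3 / 0 8 6 / 0 8 0]. Elementwise product with the kernel and sum: 0·-1 + 0·-1 + 0·2 + 8·1 + 6·-1 + 0·1.

2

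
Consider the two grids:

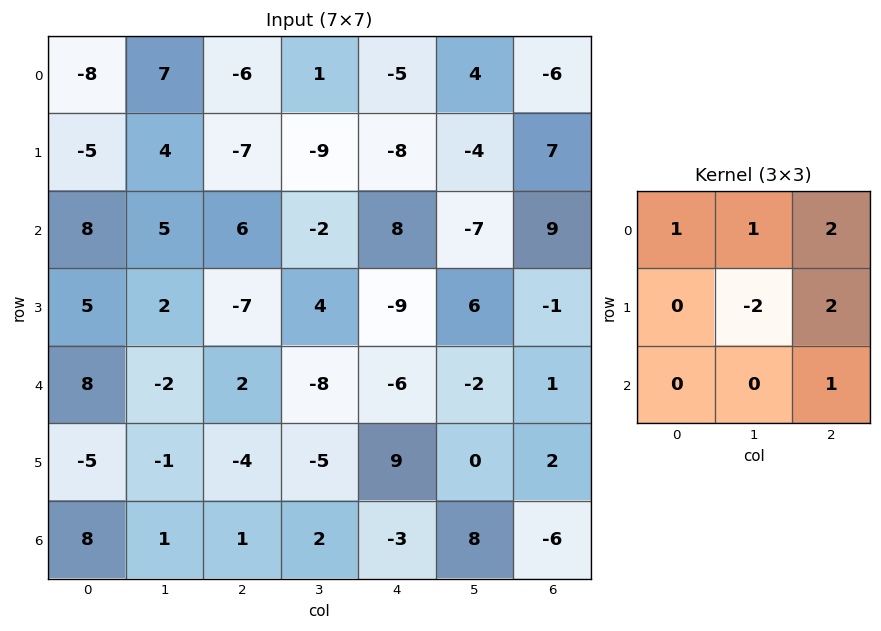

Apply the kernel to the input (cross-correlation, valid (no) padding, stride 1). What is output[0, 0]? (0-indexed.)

The receptive field on the input at this output position is [-8 7 -6 / -5 4 -7 / 8 5 6]. Elementwise product with the kernel and sum: -8·1 + 7·1 + -6·2 + 4·-2 + -7·2 + 6·1.

-29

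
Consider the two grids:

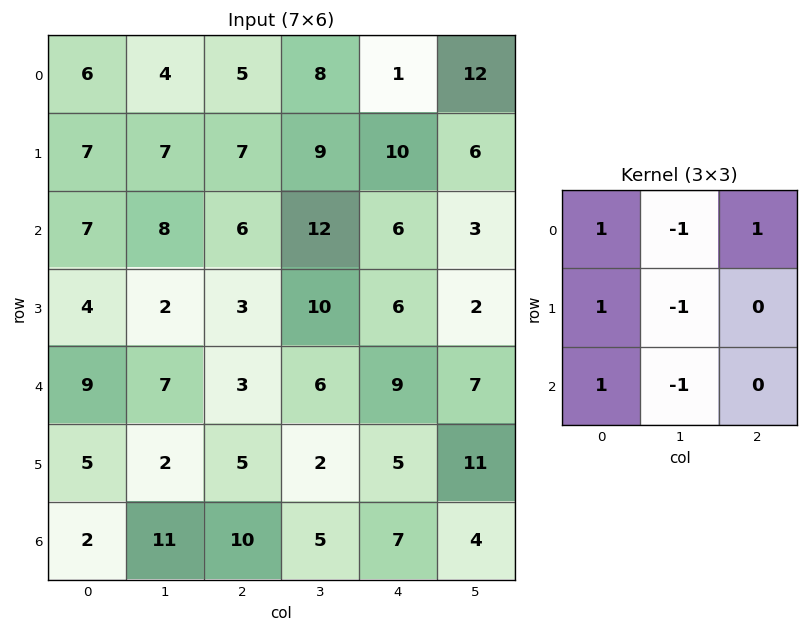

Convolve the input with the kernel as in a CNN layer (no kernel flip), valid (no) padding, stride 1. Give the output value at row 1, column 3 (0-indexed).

15

The receptive field on the input at this output position is [9 10 6 / 12 6 3 / 10 6 2]. Elementwise product with the kernel and sum: 9·1 + 10·-1 + 6·1 + 12·1 + 6·-1 + 10·1 + 6·-1.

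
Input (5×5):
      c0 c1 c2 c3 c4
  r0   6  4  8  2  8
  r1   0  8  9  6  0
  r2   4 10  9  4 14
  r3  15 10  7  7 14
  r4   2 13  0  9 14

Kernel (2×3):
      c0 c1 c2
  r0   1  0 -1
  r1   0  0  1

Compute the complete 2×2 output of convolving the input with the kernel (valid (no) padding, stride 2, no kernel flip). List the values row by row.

7 0
2 9

Output[0,0]: The receptive field on the input at this output position is [6 4 8 / 0 8 9]. Elementwise product with the kernel and sum: 6·1 + 8·-1 + 9·1.
Output[0,1]: The receptive field on the input at this output position is [8 2 8 / 9 6 0]. Elementwise product with the kernel and sum: 8·1 + 8·-1 + 0·1.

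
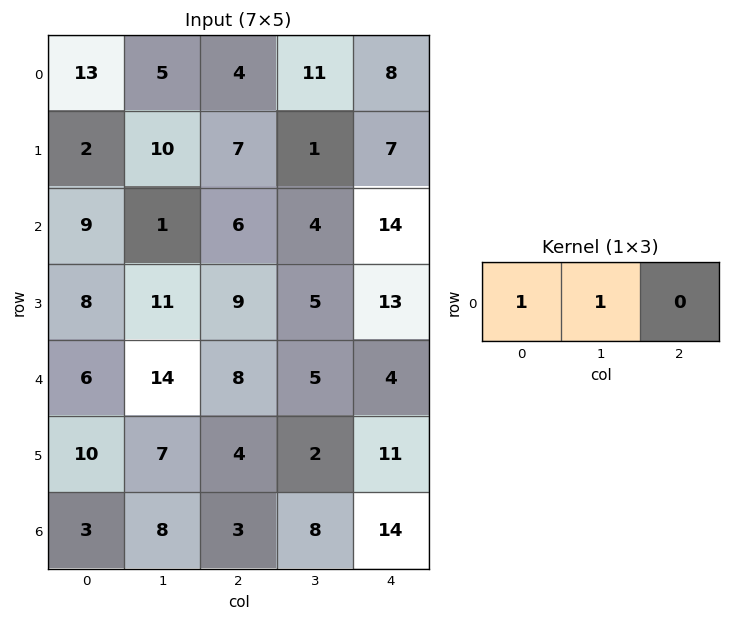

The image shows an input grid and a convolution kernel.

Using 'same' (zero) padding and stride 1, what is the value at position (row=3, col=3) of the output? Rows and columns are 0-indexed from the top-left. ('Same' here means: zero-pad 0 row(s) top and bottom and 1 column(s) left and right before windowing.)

The receptive field on the zero-padded input at this output position is [9 5 13]. Elementwise product with the kernel and sum: 9·1 + 5·1.

14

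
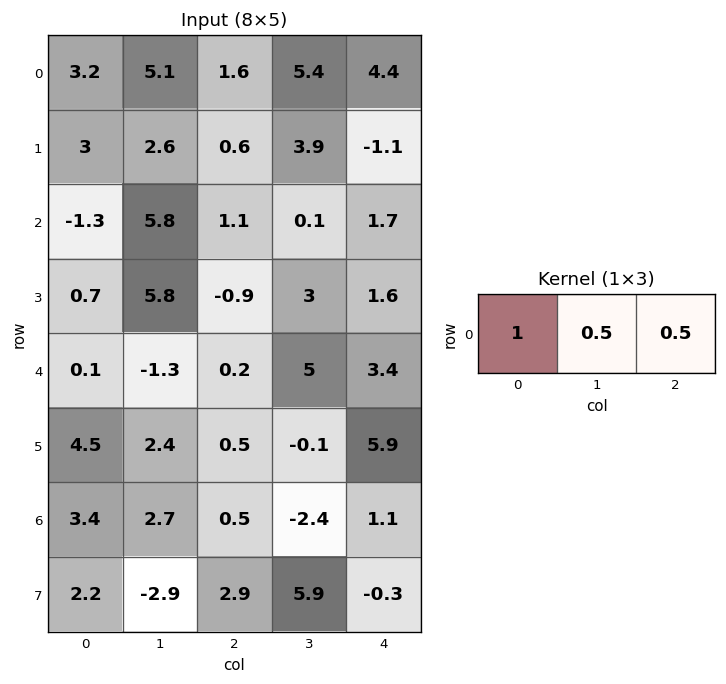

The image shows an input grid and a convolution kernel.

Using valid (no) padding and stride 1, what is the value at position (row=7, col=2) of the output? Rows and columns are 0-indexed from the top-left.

The receptive field on the input at this output position is [2.9 5.9 -0.3]. Elementwise product with the kernel and sum: 2.9·1 + 5.9·0.5 + -0.3·0.5.

5.7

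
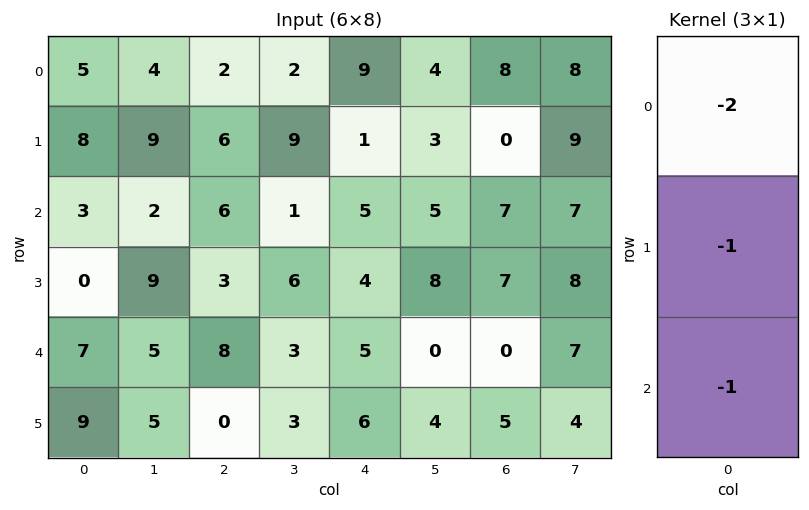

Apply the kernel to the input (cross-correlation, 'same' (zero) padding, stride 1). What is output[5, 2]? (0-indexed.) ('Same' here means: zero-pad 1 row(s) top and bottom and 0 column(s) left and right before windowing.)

The receptive field on the zero-padded input at this output position is [8 / 0 / 0]. Elementwise product with the kernel and sum: 8·-2 + 0·-1 + 0·-1.

-16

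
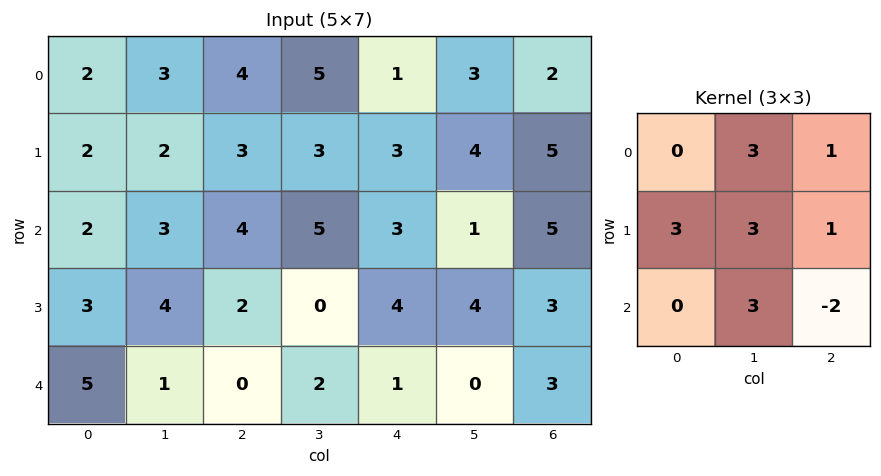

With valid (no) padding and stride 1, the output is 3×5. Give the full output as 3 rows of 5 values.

29 37 46 35 30
36 44 34 42 40
39 31 32 29 29

Output[0,0]: The receptive field on the input at this output position is [2 3 4 / 2 2 3 / 2 3 4]. Elementwise product with the kernel and sum: 3·3 + 4·1 + 2·3 + 2·3 + 3·1 + 3·3 + 4·-2.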